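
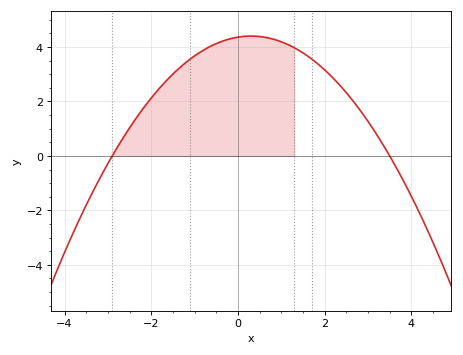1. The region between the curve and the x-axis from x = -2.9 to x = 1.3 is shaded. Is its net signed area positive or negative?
positive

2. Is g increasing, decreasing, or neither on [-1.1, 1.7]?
neither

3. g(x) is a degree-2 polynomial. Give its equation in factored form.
y = -0.43(x + 2.9)(x - 3.5)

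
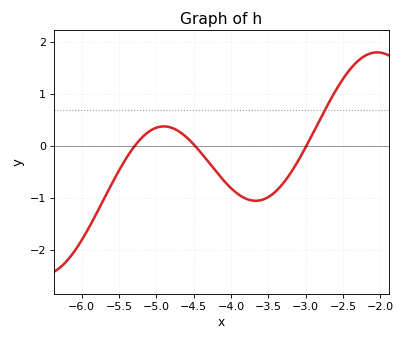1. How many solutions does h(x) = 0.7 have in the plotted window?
1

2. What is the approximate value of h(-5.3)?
-0.023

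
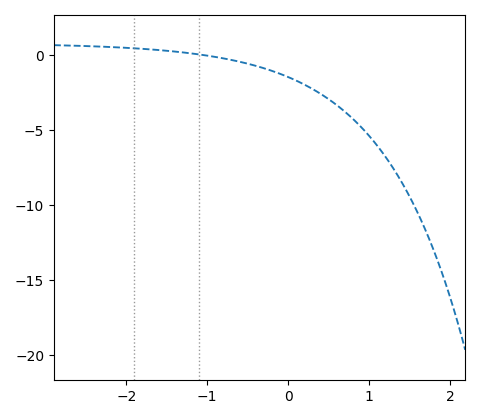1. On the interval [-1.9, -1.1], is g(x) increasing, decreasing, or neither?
decreasing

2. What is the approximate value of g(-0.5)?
-0.548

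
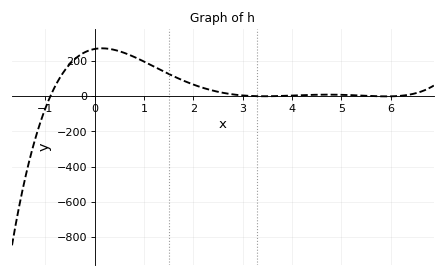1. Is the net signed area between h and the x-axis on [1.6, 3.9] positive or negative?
positive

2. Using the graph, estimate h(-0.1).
260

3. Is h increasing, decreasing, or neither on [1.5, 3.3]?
decreasing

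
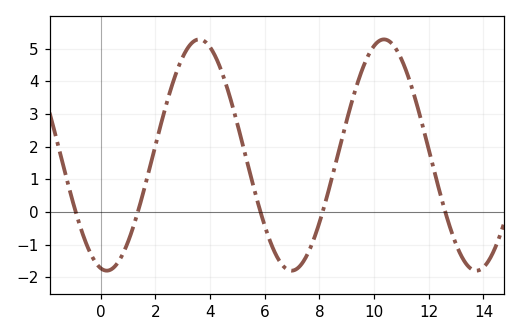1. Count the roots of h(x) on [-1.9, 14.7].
5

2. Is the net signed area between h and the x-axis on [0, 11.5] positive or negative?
positive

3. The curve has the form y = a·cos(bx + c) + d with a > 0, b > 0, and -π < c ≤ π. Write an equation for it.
y = 3.54cos(0.93x + 2.93) + 1.74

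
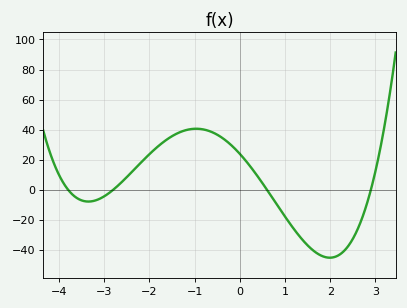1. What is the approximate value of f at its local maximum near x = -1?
40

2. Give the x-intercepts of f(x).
-3.8, -2.8, 0.6, 2.8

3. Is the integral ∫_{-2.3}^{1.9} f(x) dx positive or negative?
positive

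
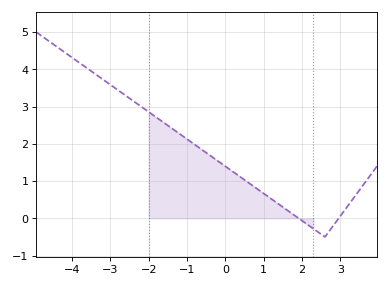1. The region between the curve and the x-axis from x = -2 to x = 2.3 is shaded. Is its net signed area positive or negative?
positive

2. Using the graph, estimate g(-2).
2.86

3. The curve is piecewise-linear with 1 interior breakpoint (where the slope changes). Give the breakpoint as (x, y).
(2.6, -0.5)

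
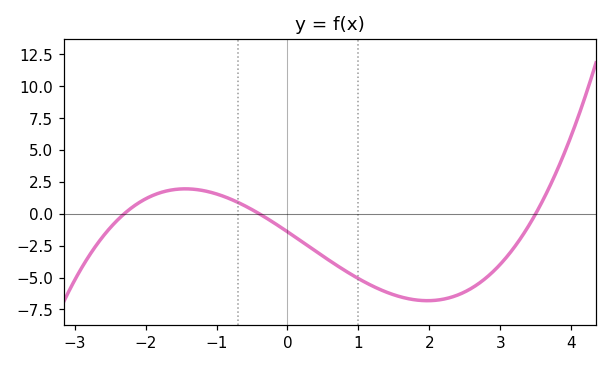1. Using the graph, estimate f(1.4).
-6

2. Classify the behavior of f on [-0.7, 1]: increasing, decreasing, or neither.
decreasing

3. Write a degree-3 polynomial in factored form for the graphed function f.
y = 0.44(x + 2.3)(x + 0.4)(x - 3.5)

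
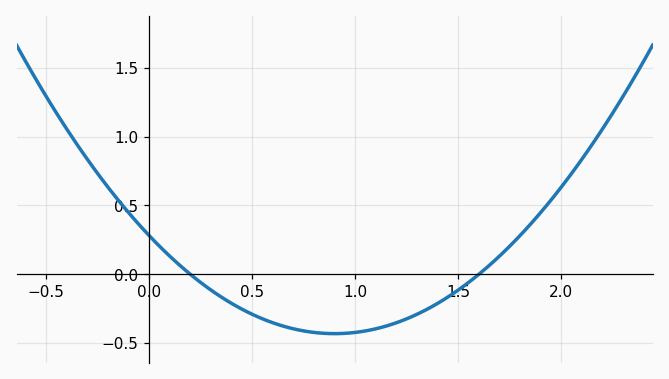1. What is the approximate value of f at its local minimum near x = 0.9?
-0.45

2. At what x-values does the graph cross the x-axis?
0.2, 1.6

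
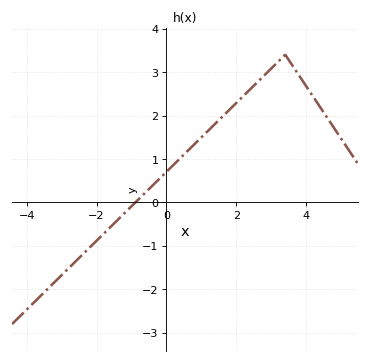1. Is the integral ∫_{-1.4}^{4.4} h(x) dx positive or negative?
positive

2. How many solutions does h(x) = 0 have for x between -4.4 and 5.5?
1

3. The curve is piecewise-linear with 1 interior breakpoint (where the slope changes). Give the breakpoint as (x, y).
(3.4, 3.4)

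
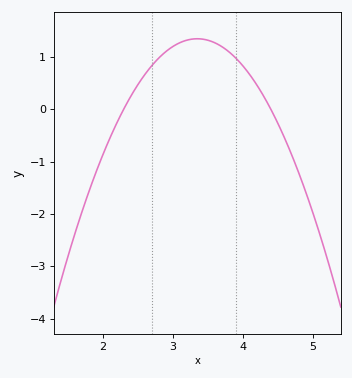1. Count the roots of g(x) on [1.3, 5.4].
2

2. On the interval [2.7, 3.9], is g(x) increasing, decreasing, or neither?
neither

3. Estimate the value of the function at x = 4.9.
-1.59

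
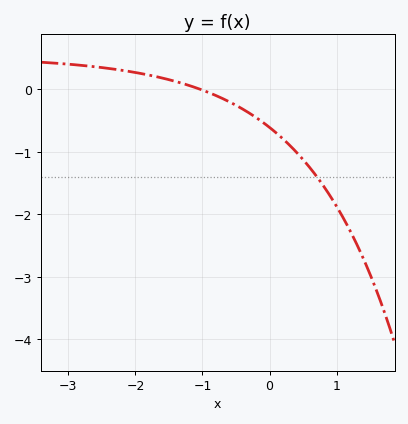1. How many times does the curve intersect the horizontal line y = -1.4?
1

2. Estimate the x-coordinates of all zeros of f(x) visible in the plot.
-1.03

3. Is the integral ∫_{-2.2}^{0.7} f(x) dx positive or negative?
negative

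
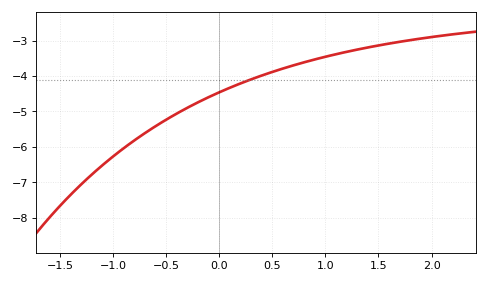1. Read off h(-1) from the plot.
-6.27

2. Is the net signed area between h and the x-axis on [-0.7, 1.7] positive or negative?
negative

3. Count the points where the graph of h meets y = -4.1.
1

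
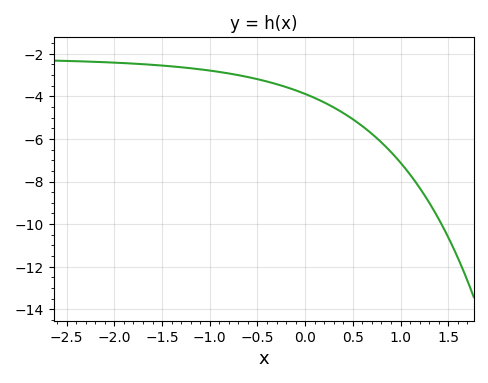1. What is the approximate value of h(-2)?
-2.4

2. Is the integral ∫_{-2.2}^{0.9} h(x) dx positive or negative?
negative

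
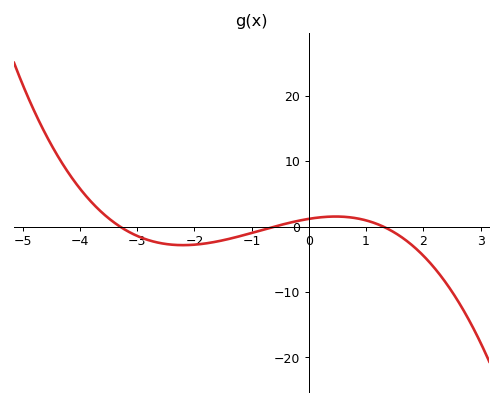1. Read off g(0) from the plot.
1.18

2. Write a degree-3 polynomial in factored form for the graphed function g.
y = -0.46(x + 3.3)(x + 0.6)(x - 1.3)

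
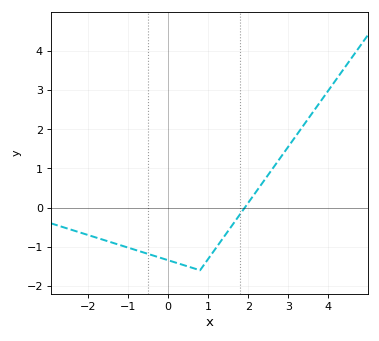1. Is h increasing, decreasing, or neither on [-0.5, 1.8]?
neither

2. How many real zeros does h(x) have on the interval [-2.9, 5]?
1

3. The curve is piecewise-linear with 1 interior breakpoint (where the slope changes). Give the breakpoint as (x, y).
(0.8, -1.6)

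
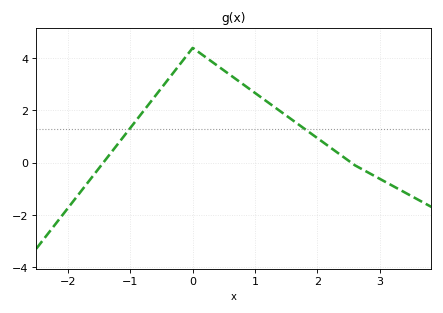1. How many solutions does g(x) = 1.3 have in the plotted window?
2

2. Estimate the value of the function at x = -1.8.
-1.12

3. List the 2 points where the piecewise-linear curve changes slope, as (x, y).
(0, 4.4); (2.6, -0.1)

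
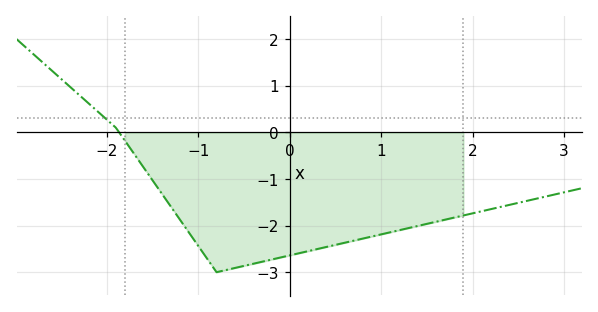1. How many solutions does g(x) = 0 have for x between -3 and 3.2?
1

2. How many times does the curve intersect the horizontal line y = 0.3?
1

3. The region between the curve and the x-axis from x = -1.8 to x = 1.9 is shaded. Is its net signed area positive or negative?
negative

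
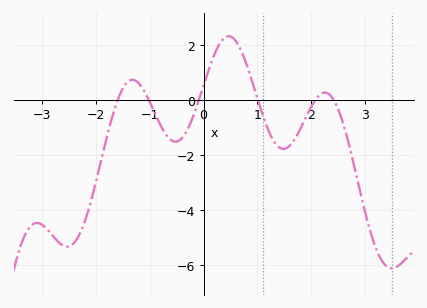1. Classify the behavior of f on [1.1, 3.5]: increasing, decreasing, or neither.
neither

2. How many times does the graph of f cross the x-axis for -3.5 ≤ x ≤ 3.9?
6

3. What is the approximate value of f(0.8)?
1.28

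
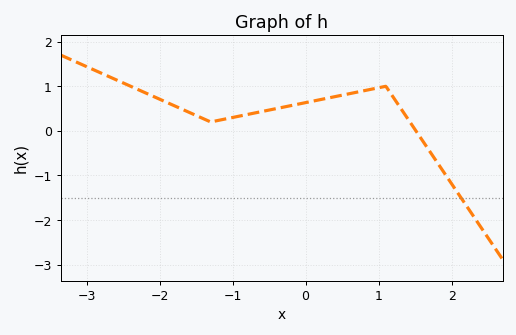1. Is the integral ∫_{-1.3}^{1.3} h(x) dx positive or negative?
positive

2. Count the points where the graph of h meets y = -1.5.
1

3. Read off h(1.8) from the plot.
-0.7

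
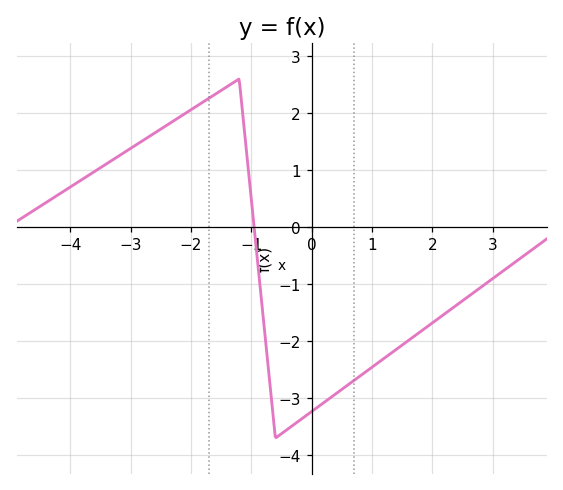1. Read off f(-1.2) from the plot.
2.6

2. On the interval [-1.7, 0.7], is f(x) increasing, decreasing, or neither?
neither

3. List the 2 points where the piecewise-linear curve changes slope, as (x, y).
(-1.2, 2.6); (-0.6, -3.7)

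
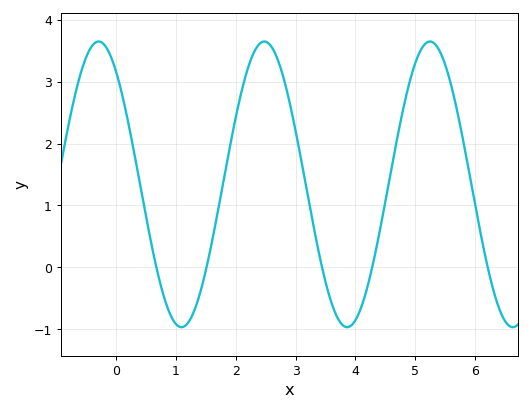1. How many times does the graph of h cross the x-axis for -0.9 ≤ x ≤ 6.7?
5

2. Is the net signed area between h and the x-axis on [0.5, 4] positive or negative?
positive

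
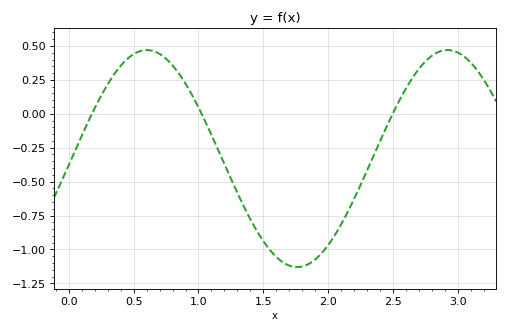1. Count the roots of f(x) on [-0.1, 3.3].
3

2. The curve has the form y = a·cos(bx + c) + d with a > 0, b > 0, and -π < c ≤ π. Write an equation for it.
y = 0.8cos(2.71x - 1.63) - 0.33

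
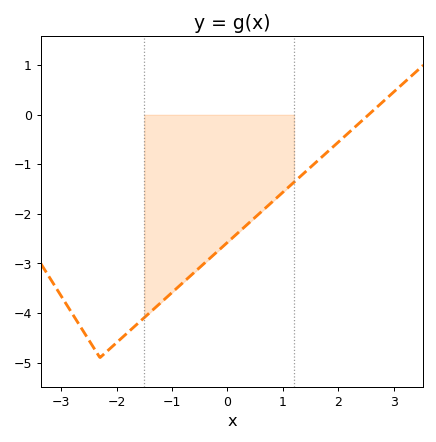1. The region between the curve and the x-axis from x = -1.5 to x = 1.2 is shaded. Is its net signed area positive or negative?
negative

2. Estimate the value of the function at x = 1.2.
-1.4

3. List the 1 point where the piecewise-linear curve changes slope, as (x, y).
(-2.3, -4.9)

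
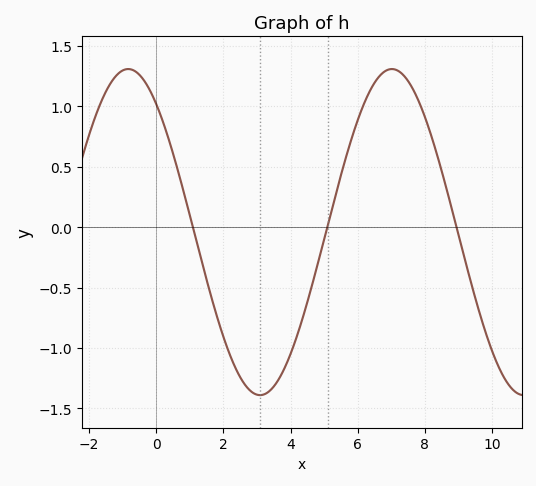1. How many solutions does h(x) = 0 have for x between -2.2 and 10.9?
3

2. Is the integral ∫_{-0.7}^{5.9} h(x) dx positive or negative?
negative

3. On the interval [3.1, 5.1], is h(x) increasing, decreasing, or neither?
increasing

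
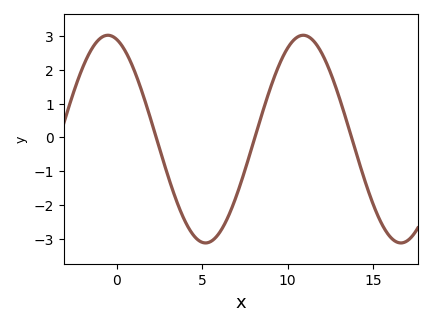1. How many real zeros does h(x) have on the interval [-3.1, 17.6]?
3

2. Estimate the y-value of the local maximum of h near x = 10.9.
3.03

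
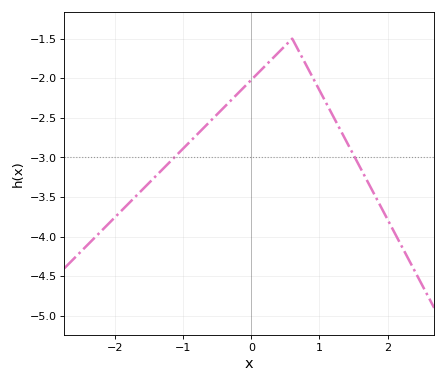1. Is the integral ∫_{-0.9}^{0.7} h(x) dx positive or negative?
negative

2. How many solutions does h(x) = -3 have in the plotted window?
2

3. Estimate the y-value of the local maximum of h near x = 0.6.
-1.5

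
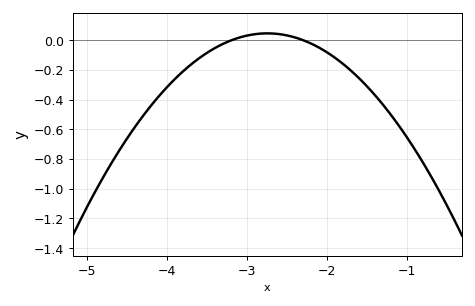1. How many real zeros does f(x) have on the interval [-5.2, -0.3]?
2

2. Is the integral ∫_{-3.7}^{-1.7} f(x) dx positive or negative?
negative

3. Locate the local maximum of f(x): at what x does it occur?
-2.75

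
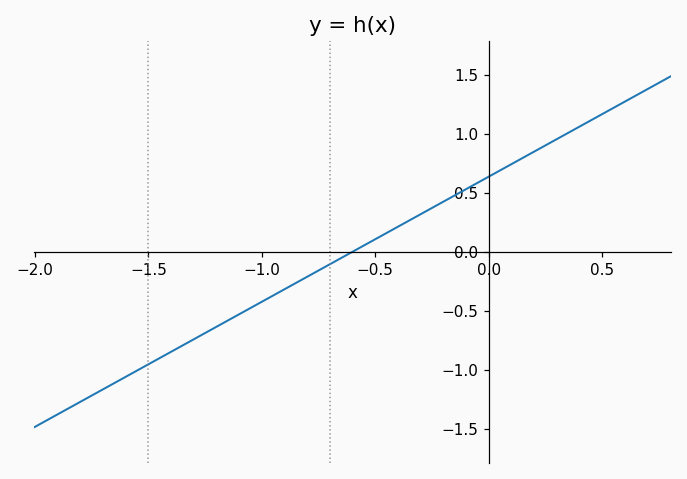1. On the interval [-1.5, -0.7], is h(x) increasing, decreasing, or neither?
increasing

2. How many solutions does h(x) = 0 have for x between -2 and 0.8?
1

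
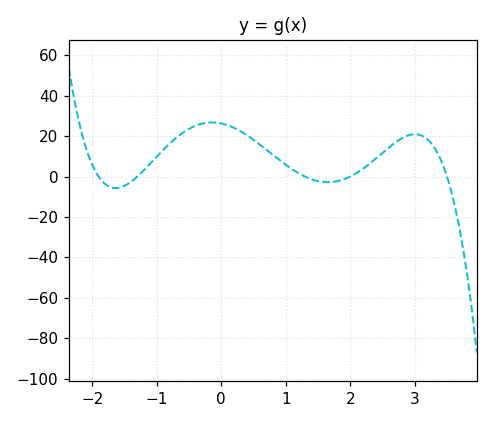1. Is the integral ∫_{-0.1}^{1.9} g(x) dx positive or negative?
positive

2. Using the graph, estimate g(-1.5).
-4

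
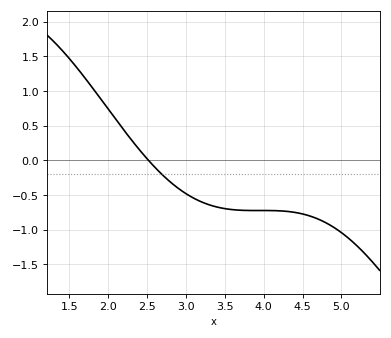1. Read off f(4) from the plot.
-0.723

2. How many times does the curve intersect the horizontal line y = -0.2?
1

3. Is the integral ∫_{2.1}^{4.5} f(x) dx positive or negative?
negative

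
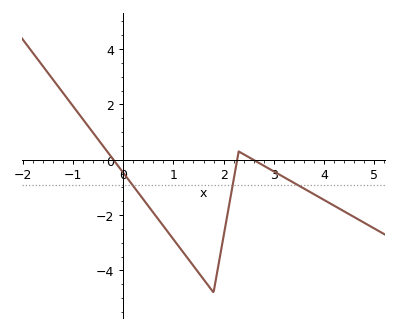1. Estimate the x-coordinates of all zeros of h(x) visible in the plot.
-0.193, 2.27, 2.59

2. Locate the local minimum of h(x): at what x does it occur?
1.8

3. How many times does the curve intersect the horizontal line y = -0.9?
3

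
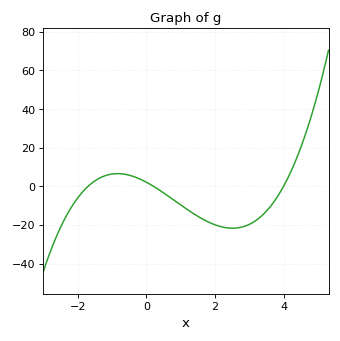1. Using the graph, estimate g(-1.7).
0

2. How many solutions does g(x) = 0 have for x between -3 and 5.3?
3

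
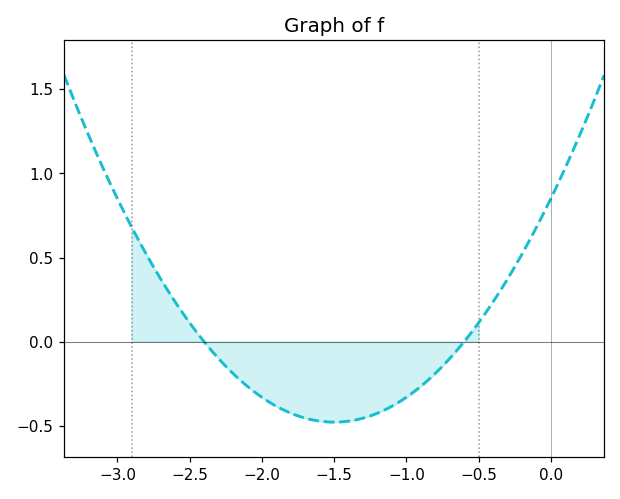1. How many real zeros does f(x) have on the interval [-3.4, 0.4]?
2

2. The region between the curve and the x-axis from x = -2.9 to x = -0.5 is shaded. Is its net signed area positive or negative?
negative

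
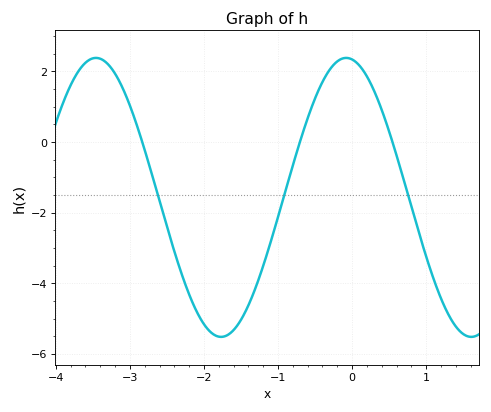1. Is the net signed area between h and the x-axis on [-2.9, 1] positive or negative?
negative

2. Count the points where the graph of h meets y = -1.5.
3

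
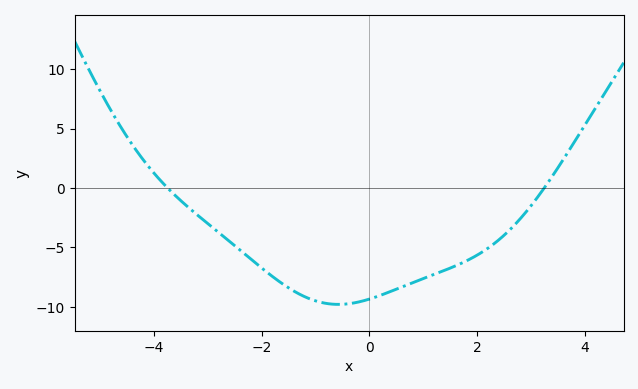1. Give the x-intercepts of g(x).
-3.8, 3.2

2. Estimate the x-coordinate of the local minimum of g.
-0.6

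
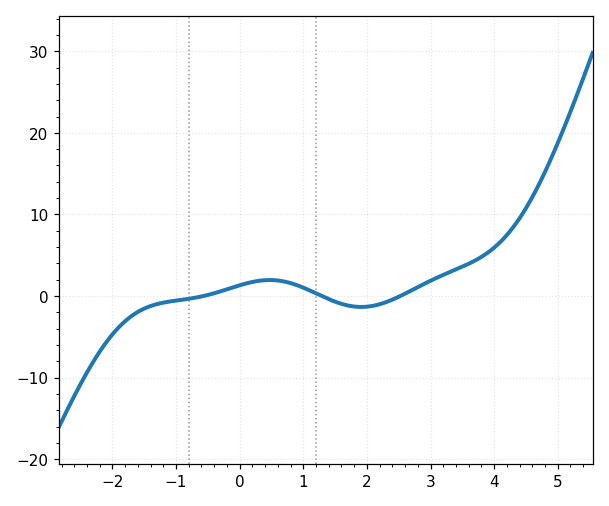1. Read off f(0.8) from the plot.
1.58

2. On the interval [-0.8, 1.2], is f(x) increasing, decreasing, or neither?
neither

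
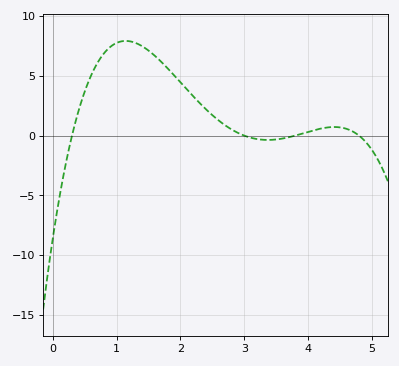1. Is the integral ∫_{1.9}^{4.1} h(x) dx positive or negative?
positive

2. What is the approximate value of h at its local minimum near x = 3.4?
-0.5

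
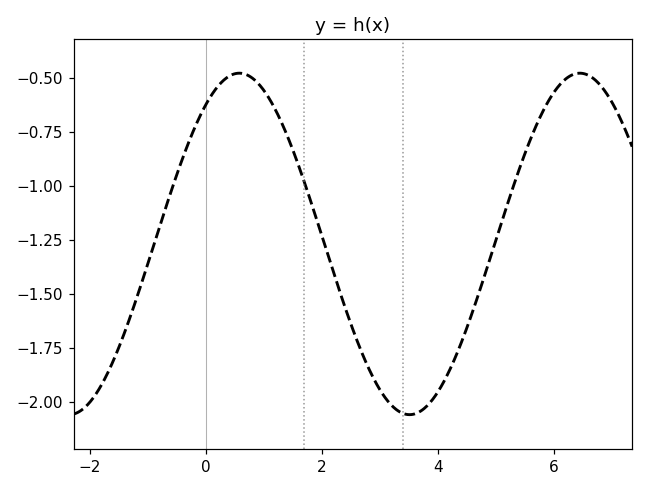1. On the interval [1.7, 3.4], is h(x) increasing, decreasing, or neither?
decreasing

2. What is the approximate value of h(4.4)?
-1.74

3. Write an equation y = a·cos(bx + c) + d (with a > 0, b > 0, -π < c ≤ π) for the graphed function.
y = 0.79cos(1.1x - 0.62) - 1.27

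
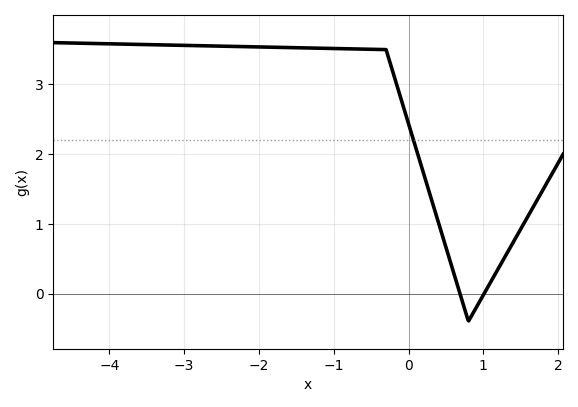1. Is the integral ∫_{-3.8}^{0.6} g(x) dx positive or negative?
positive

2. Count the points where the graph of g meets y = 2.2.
1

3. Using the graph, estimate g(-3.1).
3.56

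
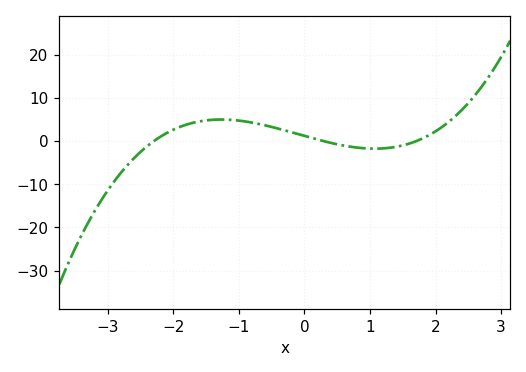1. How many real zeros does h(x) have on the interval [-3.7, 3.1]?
3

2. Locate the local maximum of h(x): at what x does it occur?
-1.27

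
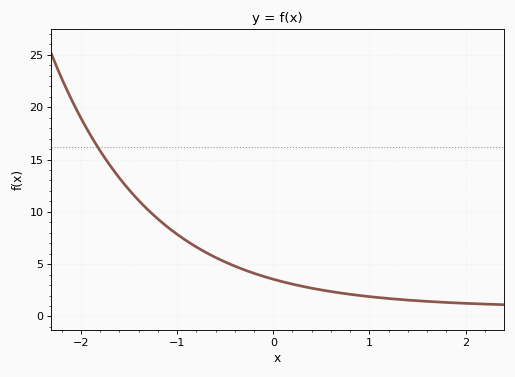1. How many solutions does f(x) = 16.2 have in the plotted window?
1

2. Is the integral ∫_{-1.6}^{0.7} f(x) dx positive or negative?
positive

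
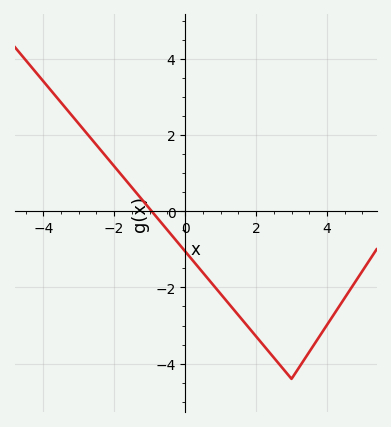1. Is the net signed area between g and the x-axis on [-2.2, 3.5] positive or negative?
negative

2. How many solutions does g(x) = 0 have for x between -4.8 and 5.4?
1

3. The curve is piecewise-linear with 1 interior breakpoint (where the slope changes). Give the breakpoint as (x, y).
(3, -4.4)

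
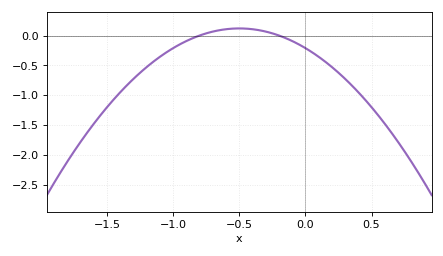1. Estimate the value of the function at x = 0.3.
-0.75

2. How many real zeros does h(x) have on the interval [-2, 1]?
2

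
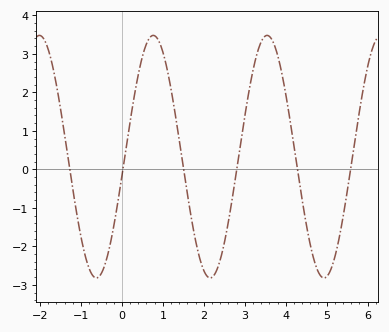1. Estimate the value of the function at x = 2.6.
-1.36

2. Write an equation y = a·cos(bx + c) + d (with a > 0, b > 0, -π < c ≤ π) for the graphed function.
y = 3.15cos(2.26x - 1.73) + 0.33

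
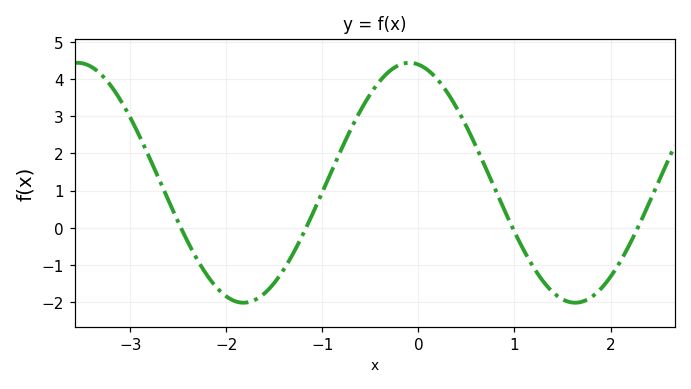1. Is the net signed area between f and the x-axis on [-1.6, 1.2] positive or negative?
positive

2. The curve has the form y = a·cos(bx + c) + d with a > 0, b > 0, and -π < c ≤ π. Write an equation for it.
y = 3.23cos(1.82x + 0.172) + 1.21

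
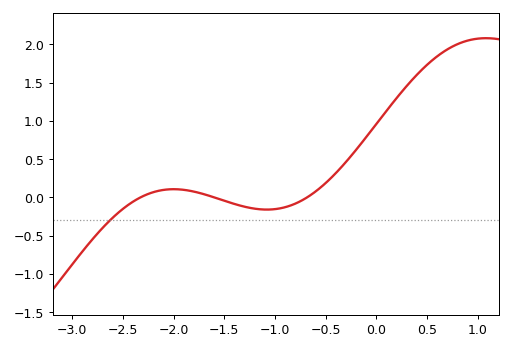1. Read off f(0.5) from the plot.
1.75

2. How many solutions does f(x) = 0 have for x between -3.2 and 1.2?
3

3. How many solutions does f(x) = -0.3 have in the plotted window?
1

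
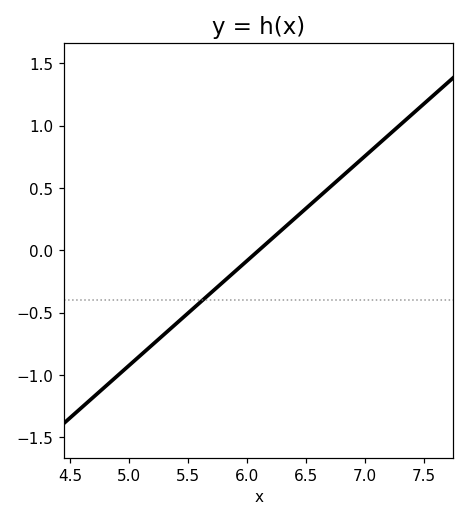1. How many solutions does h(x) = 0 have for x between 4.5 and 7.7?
1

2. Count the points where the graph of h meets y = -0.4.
1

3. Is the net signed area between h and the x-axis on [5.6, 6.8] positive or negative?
positive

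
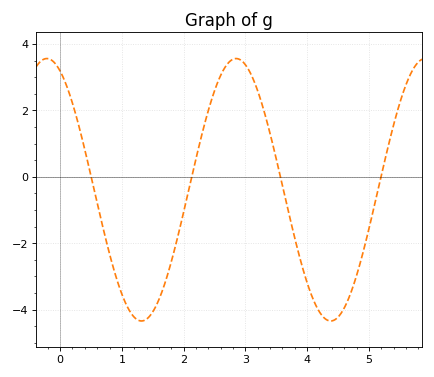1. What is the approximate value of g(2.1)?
-0.255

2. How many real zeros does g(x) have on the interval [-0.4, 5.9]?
4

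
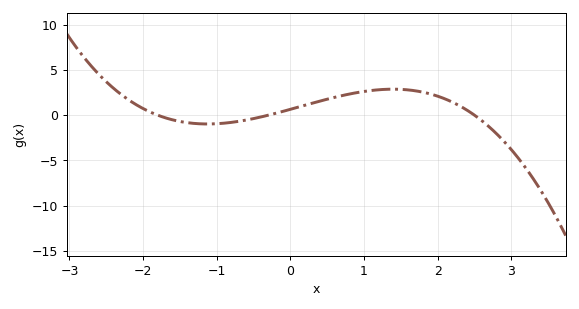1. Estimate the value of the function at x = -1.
-1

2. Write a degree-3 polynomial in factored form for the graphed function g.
y = -0.48(x + 1.8)(x + 0.3)(x - 2.5)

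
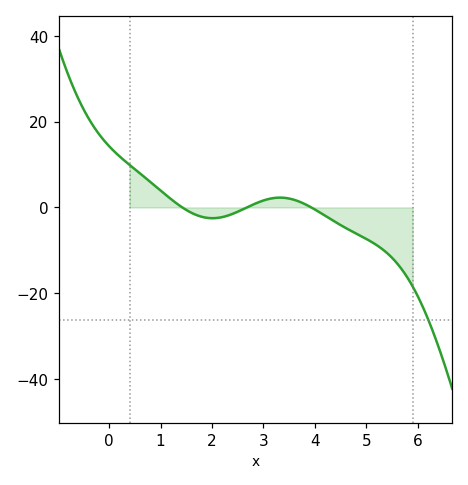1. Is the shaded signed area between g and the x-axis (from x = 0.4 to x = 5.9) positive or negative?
negative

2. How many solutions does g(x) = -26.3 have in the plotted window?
1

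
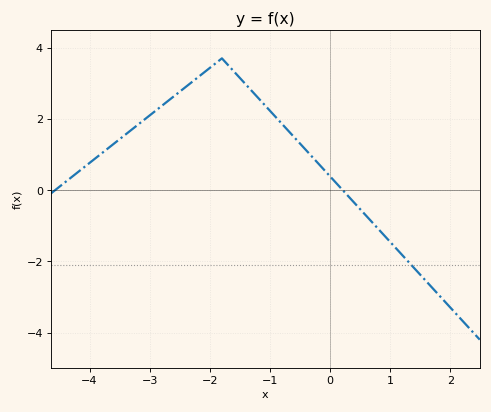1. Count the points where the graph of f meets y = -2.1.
1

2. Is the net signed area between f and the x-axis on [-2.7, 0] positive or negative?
positive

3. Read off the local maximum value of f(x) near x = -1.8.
3.7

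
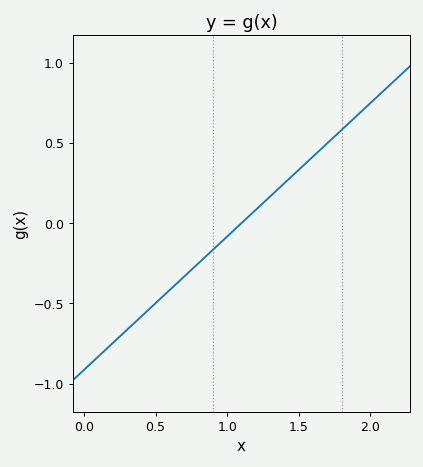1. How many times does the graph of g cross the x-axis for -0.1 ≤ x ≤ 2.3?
1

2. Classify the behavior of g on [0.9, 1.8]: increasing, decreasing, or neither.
increasing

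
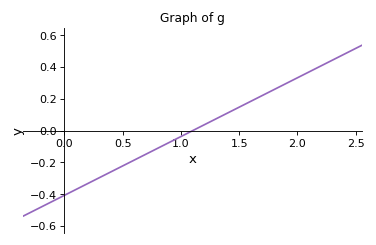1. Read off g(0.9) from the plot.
-0.08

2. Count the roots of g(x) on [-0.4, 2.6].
1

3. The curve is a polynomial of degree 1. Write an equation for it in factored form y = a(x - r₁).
y = 0.37(x - 1.1)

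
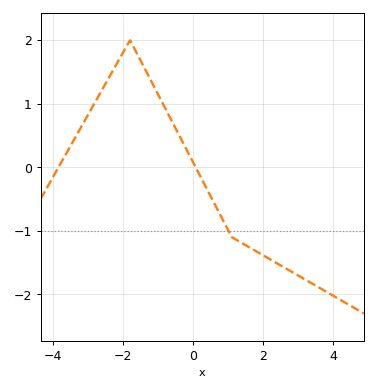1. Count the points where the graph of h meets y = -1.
1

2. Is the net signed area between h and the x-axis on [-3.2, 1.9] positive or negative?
positive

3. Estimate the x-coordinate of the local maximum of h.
-1.8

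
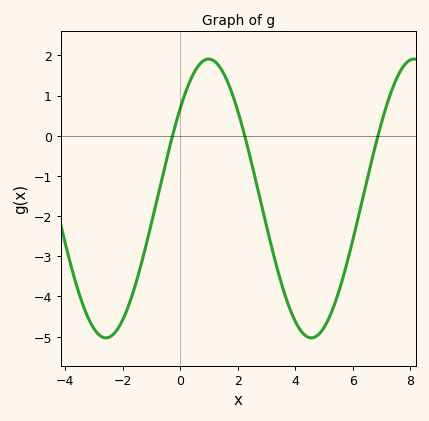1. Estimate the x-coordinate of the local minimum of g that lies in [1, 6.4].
4.6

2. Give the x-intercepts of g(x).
-0.2, 2.2, 6.8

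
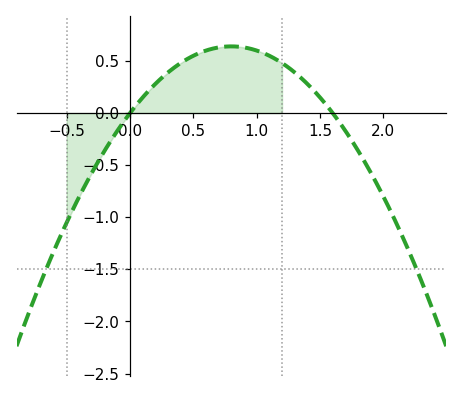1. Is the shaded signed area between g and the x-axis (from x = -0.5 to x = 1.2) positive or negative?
positive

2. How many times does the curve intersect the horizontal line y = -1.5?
2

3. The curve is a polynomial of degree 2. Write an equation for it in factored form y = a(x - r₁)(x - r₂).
y = -1(x - 0)(x - 1.6)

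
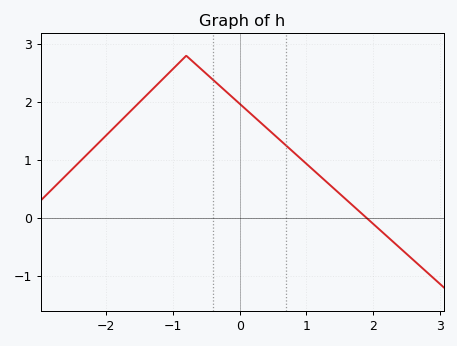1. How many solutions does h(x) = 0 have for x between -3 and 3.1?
1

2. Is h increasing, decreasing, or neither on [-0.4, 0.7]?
decreasing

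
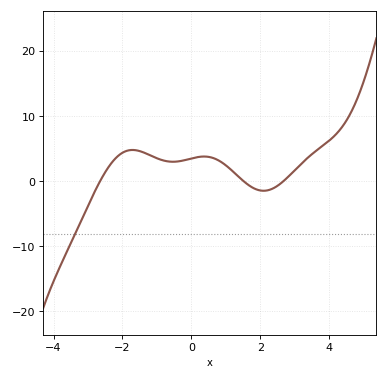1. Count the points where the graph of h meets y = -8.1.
1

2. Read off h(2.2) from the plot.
-1.45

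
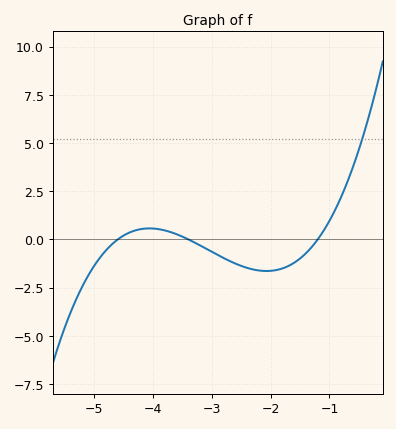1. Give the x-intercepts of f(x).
-4.6, -3.4, -1.2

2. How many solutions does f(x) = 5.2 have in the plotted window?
1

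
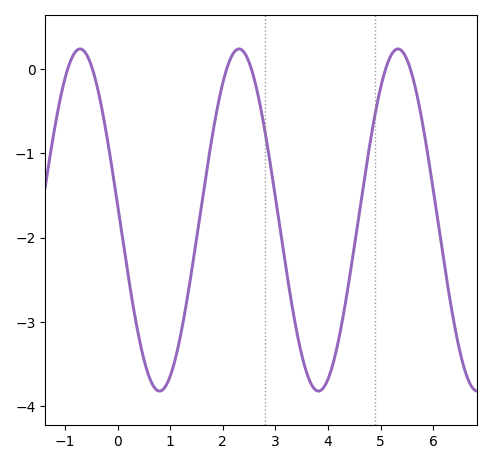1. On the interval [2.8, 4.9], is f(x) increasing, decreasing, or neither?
neither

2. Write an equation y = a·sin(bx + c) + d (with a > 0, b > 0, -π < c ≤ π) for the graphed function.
y = 2.03sin(2.1x + 3.1) - 1.79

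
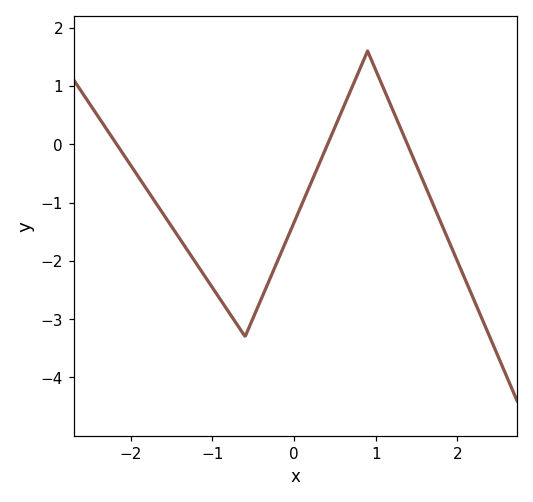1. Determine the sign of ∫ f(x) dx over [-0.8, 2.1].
negative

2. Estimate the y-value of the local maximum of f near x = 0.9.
1.6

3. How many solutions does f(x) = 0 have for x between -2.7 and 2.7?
3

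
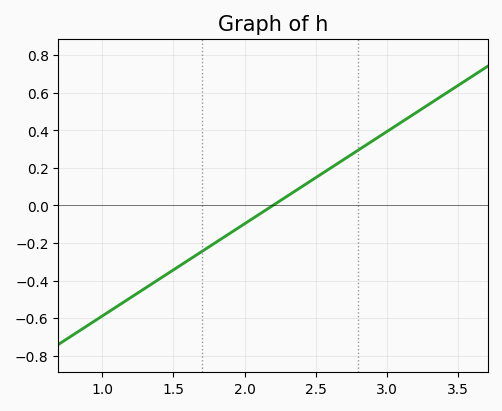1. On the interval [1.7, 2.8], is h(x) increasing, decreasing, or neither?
increasing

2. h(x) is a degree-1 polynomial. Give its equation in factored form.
y = 0.49(x - 2.2)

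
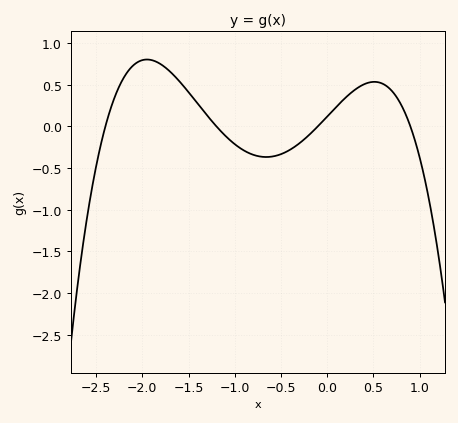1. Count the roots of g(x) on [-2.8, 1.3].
4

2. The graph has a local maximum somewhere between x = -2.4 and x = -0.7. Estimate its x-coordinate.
-1.95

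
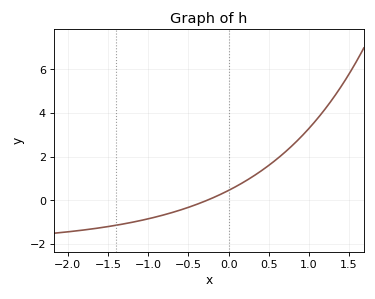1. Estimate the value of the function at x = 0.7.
2.2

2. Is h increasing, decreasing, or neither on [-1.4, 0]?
increasing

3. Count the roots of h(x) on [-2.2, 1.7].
1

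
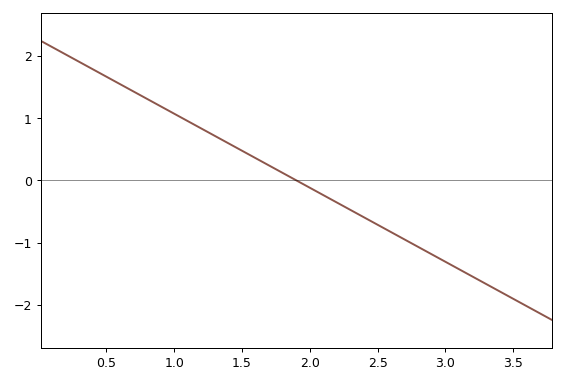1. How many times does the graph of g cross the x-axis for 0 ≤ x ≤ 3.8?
1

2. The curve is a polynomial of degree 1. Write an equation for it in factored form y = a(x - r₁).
y = -1.19(x - 1.9)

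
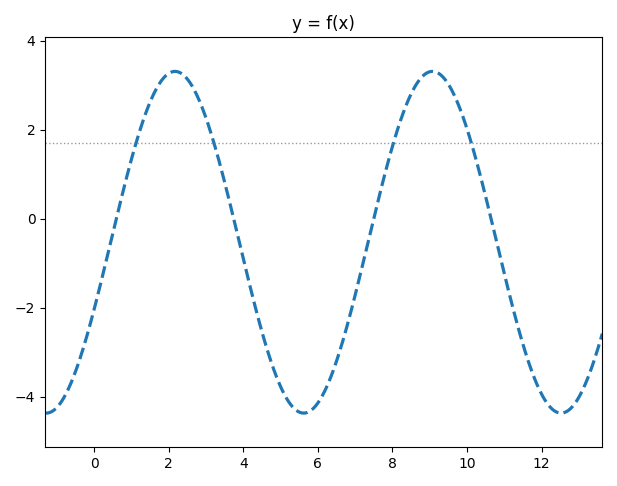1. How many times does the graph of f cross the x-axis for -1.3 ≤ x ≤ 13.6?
4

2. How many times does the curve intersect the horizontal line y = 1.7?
4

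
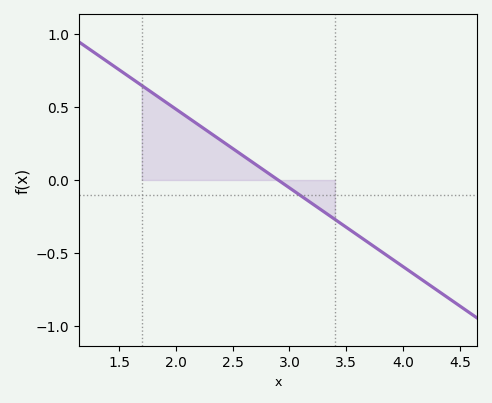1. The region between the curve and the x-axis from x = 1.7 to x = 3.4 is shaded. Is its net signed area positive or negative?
positive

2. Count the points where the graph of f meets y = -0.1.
1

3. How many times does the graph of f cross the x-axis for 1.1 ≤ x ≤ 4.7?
1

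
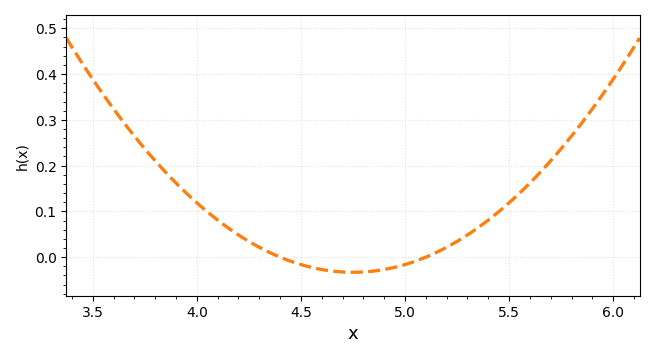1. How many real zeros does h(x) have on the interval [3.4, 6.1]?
2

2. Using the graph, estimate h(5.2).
0.022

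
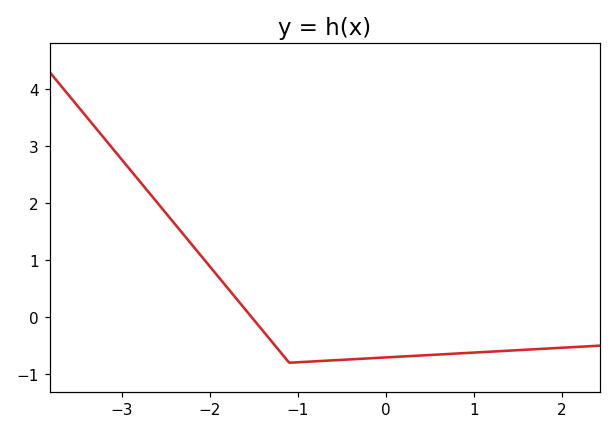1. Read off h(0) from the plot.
-0.7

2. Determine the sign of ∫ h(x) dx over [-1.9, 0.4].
negative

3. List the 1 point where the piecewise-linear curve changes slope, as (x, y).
(-1.1, -0.8)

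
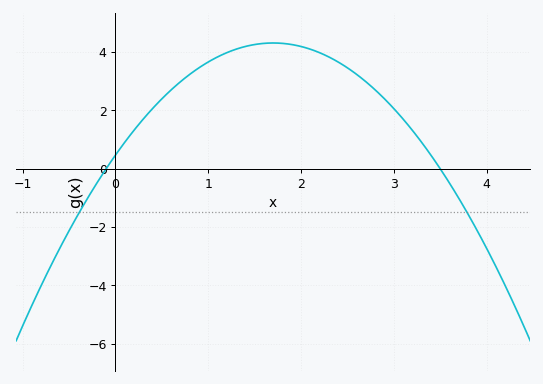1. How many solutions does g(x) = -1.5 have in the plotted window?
2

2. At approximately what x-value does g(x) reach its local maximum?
1.7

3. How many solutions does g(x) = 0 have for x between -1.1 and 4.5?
2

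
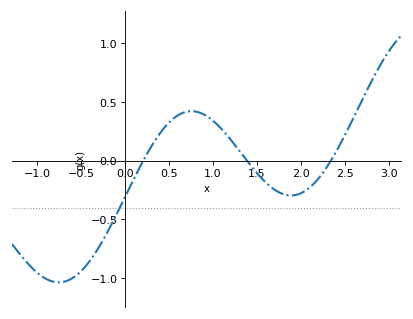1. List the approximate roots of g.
0.2, 1.4, 2.3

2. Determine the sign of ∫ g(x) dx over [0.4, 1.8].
positive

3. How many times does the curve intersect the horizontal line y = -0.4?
1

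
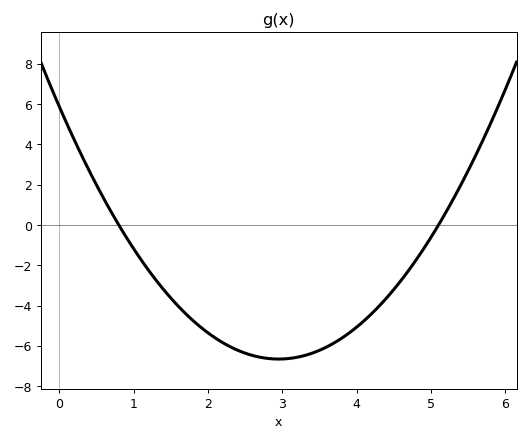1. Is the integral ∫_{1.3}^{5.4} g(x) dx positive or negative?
negative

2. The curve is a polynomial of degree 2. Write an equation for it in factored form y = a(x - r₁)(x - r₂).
y = 1.44(x - 0.8)(x - 5.1)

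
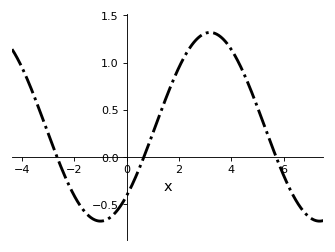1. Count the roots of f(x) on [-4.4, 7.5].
3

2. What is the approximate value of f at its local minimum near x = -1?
-0.68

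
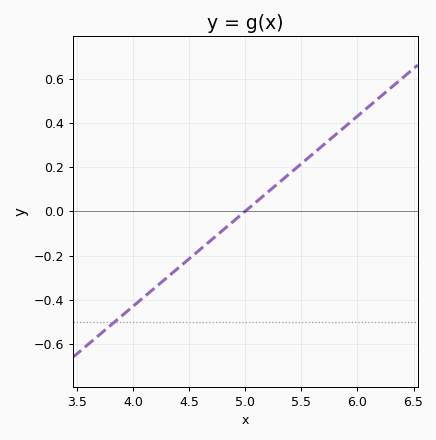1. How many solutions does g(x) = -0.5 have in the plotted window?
1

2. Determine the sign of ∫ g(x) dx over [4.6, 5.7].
positive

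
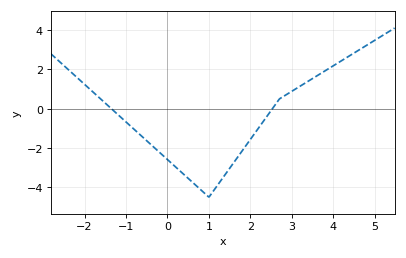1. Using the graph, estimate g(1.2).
-3.91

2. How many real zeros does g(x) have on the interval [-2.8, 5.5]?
2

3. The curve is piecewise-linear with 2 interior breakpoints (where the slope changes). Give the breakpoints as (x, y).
(1, -4.5); (2.7, 0.5)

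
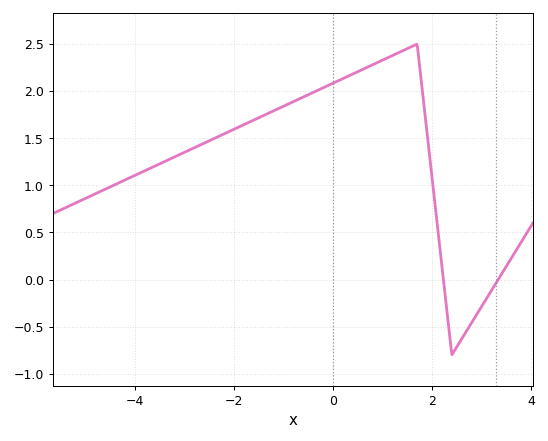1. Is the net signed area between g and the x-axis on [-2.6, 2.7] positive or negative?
positive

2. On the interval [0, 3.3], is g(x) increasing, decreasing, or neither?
neither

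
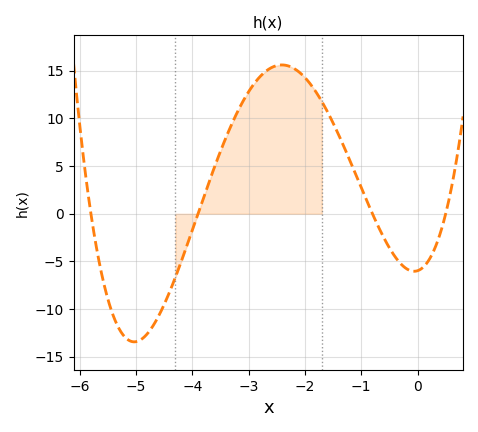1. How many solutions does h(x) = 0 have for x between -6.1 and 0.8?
4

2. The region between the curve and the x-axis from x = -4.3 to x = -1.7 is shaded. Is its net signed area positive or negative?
positive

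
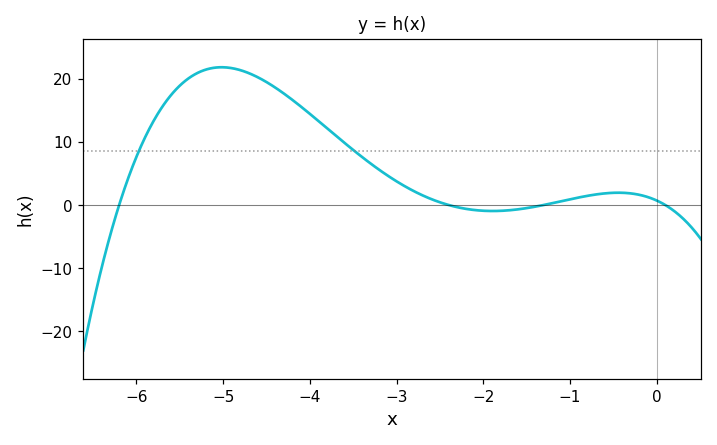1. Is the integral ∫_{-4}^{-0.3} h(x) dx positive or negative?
positive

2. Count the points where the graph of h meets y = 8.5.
2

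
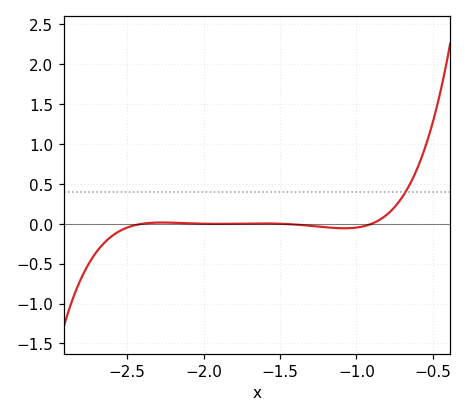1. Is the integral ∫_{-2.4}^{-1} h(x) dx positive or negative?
negative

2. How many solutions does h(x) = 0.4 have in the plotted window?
1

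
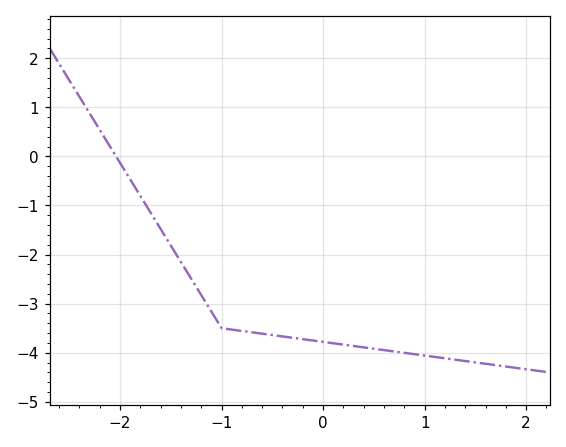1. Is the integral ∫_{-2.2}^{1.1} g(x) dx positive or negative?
negative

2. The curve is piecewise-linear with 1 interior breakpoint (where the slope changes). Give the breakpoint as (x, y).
(-1, -3.5)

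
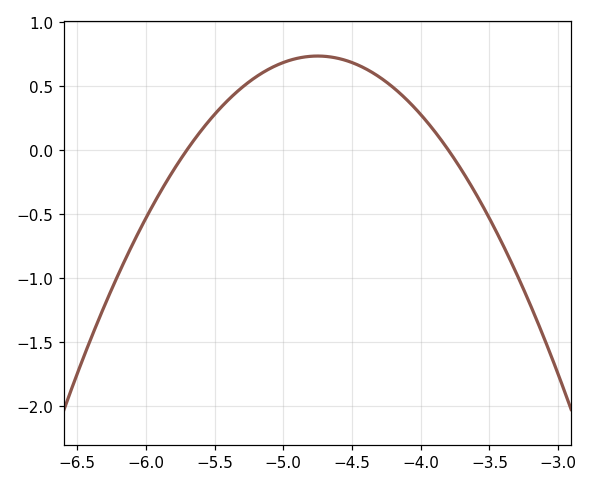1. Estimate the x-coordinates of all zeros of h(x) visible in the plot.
-5.7, -3.8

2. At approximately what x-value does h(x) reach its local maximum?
-4.75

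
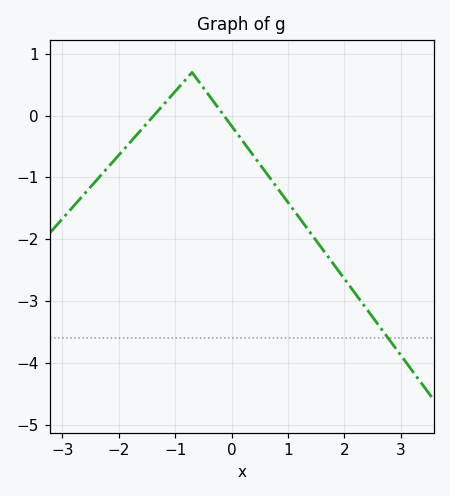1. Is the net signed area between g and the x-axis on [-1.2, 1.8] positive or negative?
negative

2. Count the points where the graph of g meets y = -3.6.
1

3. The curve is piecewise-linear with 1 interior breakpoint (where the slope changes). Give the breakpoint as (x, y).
(-0.7, 0.7)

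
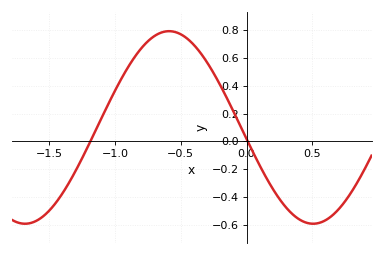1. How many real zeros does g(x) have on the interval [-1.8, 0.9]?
2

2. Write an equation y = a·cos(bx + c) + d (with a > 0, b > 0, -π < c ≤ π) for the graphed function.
y = 0.69cos(2.9x + 1.7) + 0.1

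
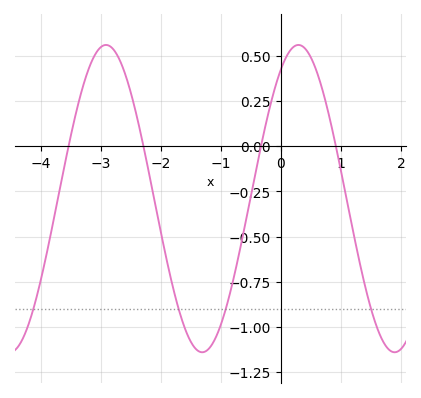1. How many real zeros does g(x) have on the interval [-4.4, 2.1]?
4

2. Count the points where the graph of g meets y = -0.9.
4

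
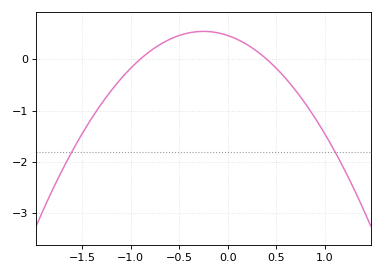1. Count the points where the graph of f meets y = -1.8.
2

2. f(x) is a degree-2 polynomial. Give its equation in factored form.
y = -1.28(x + 0.9)(x - 0.4)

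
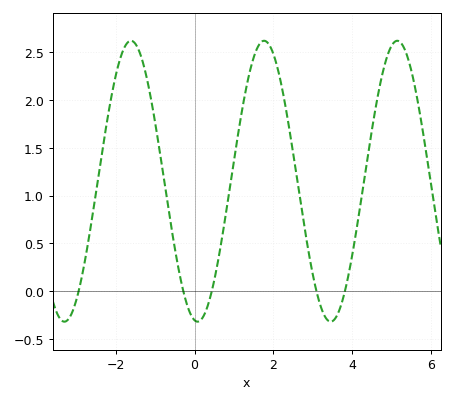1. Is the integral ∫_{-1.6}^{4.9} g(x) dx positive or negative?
positive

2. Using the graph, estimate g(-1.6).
2.62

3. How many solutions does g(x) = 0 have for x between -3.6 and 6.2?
5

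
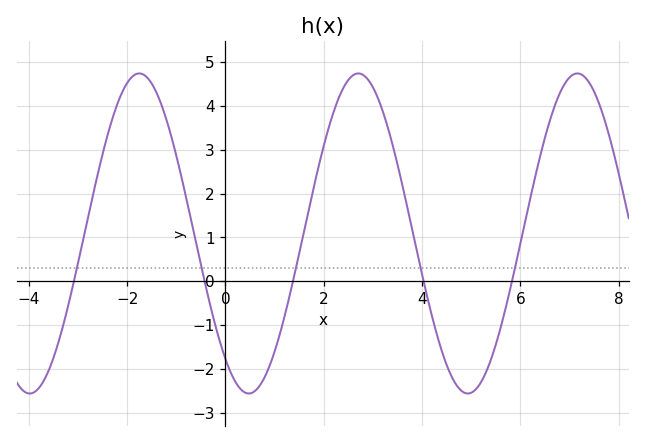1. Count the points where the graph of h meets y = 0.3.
5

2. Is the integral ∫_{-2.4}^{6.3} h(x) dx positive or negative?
positive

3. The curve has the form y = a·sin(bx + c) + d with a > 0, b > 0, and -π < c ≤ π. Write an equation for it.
y = 3.65sin(1.41x - 2.24) + 1.09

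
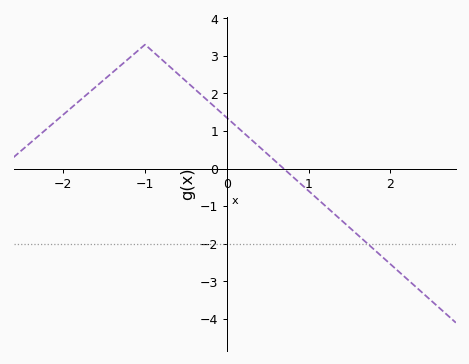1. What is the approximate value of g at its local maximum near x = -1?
3.3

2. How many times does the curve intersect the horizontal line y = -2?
1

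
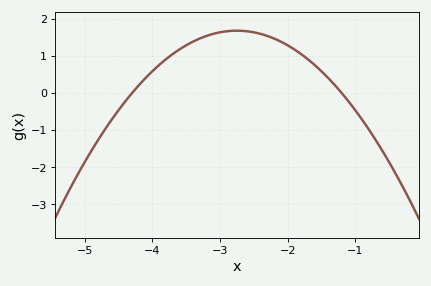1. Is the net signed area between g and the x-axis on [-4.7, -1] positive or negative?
positive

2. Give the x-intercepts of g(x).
-4.3, -1.2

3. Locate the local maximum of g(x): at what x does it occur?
-2.8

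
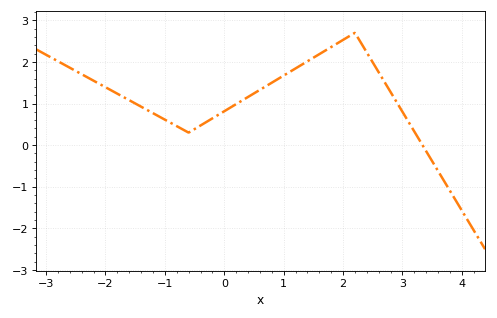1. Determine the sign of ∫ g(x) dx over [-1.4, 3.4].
positive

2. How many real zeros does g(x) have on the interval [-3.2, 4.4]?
1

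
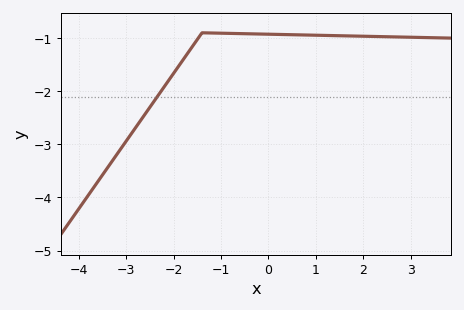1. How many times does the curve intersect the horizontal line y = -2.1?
1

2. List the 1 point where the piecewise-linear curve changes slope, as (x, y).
(-1.4, -0.9)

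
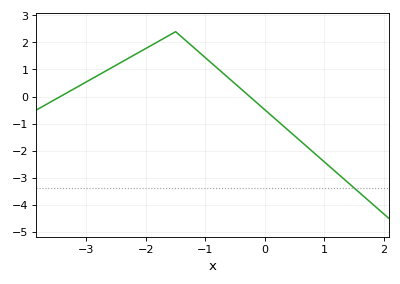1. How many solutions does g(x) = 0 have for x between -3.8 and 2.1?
2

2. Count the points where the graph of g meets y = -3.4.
1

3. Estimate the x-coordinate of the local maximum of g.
-1.5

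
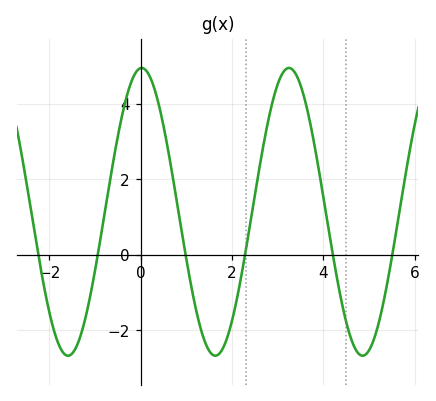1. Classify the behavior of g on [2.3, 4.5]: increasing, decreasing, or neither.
neither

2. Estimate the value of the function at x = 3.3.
5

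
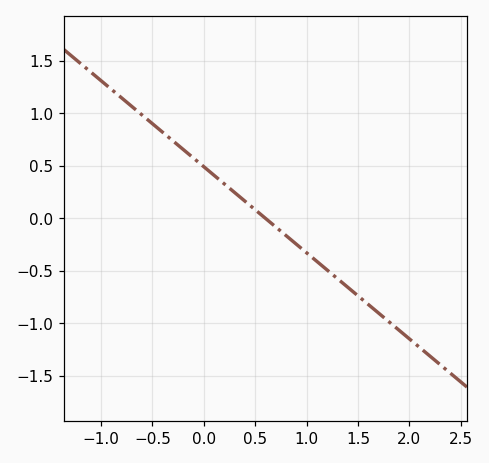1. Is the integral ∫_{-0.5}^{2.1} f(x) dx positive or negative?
negative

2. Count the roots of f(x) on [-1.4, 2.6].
1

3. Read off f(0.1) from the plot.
0.41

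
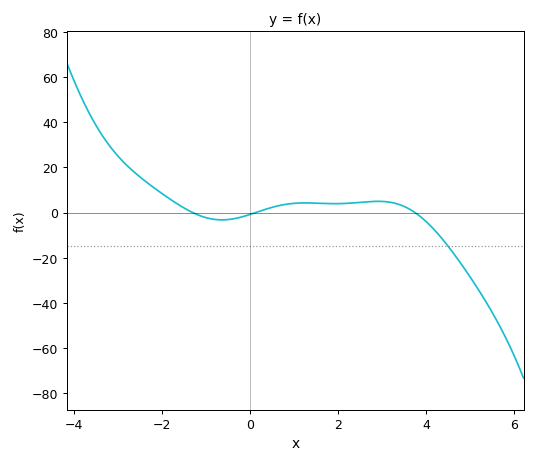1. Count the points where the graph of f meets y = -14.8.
1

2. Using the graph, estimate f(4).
-4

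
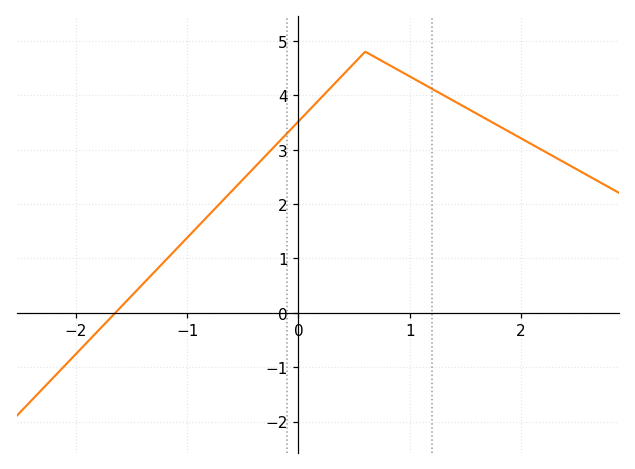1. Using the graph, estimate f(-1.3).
0.7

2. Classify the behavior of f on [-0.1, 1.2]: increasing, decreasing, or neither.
neither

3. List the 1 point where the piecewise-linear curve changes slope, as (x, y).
(0.6, 4.8)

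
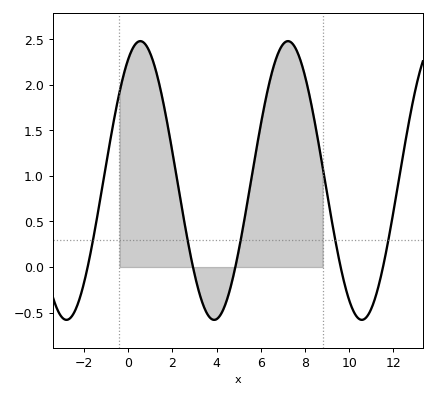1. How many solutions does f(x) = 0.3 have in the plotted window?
5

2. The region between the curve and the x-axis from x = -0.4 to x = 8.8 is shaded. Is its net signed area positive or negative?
positive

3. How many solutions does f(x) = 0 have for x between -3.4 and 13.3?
5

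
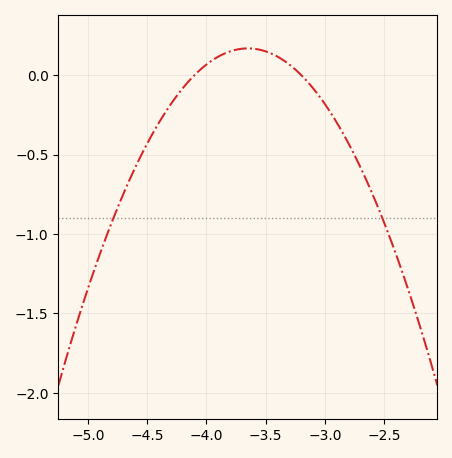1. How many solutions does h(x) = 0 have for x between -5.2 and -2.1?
2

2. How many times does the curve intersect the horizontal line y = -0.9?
2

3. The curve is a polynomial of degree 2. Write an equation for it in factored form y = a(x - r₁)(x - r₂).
y = -0.83(x + 4.1)(x + 3.2)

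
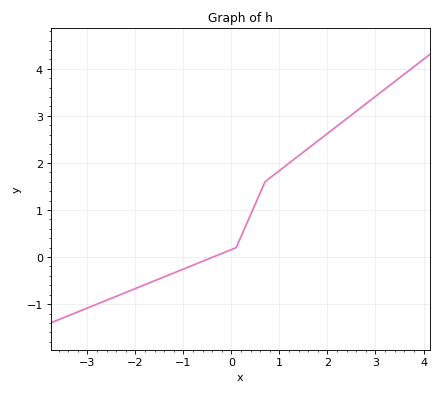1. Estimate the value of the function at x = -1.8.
-0.6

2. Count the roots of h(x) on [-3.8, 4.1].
1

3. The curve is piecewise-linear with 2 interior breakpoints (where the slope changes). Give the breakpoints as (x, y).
(0.1, 0.2); (0.7, 1.6)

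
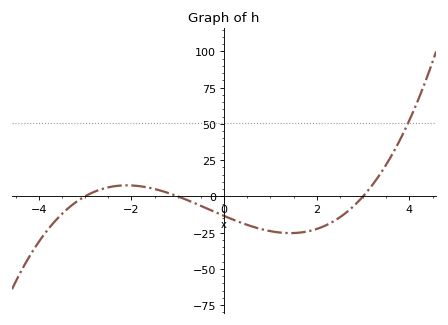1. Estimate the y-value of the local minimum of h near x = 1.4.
-26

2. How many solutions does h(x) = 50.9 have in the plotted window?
1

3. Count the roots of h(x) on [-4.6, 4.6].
3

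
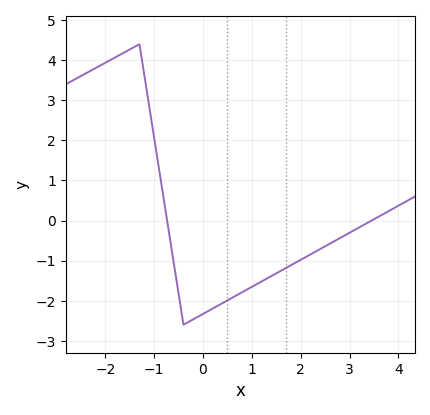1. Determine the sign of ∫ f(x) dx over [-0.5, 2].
negative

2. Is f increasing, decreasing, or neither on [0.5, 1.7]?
increasing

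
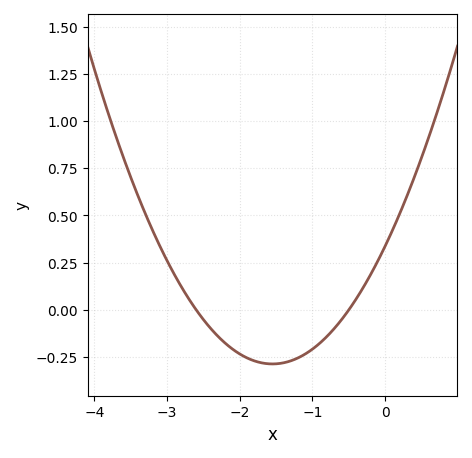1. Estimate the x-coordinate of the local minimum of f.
-1.55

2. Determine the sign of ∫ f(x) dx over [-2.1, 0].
negative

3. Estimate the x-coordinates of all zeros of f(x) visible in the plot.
-2.6, -0.5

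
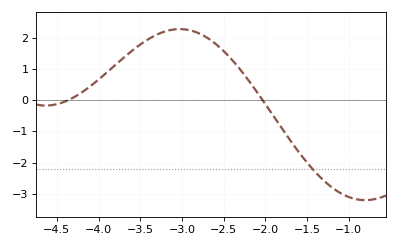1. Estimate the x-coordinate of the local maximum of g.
-3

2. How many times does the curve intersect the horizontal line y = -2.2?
1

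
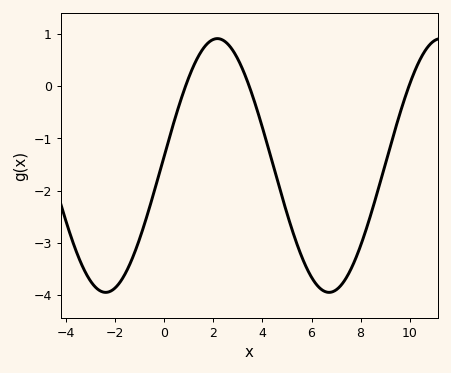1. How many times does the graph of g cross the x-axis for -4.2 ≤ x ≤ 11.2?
3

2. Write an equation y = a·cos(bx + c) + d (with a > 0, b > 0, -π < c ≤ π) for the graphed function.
y = 2.43cos(0.69x - 1.49) - 1.52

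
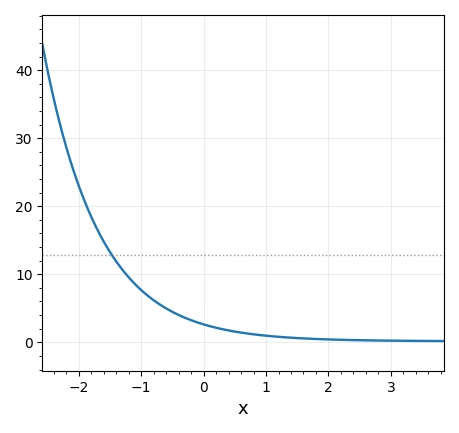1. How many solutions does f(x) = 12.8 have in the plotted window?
1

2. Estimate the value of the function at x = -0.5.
4.47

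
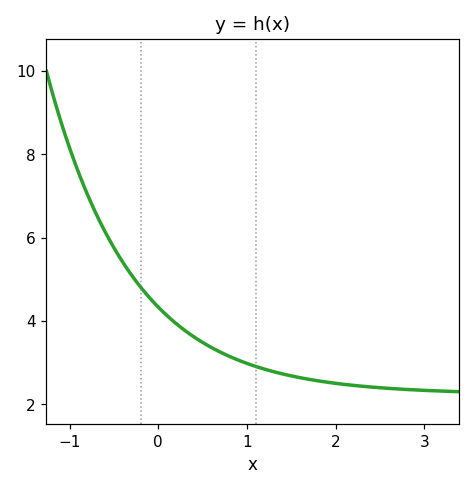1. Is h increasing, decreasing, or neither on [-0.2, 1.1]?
decreasing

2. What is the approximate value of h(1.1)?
3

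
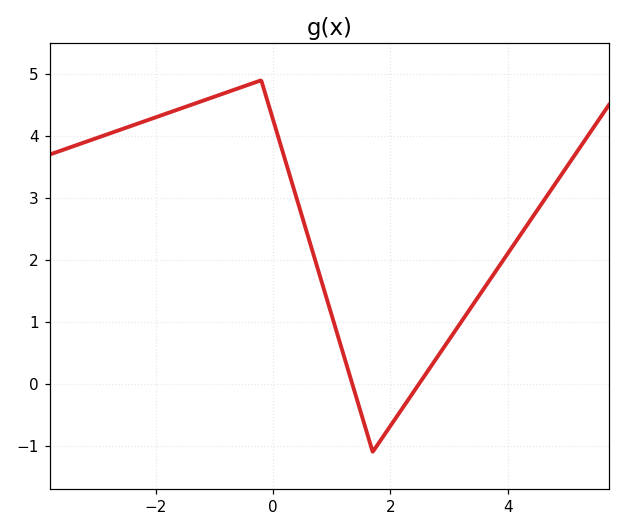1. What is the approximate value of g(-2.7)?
4.1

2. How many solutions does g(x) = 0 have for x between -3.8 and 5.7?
2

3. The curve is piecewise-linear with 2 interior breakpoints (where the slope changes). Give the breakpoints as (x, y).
(-0.2, 4.9); (1.7, -1.1)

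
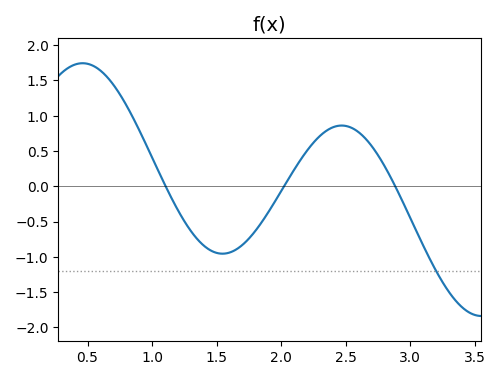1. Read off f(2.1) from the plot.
0.232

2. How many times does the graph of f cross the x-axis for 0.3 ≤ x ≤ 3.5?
3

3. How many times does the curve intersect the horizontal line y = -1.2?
1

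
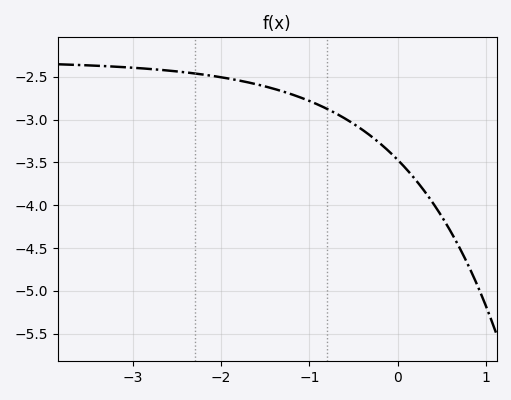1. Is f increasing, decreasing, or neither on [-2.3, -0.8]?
decreasing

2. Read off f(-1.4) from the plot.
-2.64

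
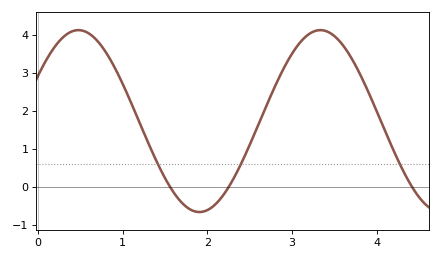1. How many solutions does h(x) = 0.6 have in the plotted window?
3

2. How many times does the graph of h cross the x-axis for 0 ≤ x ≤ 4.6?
3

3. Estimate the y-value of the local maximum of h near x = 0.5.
4.13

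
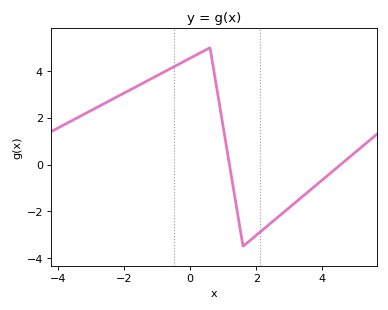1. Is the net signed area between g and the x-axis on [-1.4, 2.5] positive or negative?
positive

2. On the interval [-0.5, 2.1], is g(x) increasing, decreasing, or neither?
neither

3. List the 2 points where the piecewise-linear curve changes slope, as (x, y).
(0.6, 5); (1.6, -3.5)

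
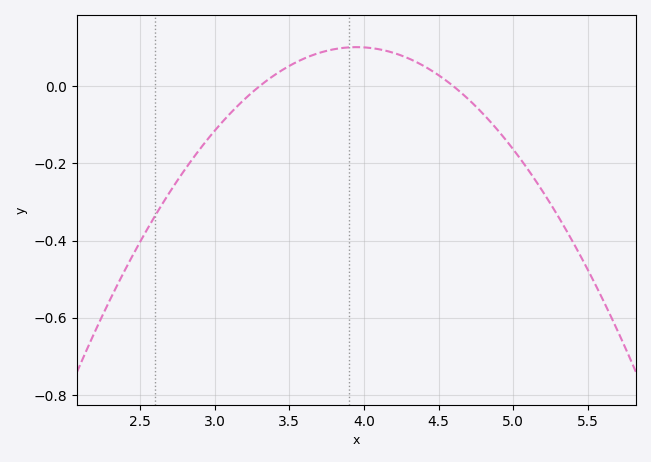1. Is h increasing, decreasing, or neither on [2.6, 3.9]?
increasing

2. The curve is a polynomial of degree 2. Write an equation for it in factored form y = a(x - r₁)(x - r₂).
y = -0.24(x - 3.3)(x - 4.6)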